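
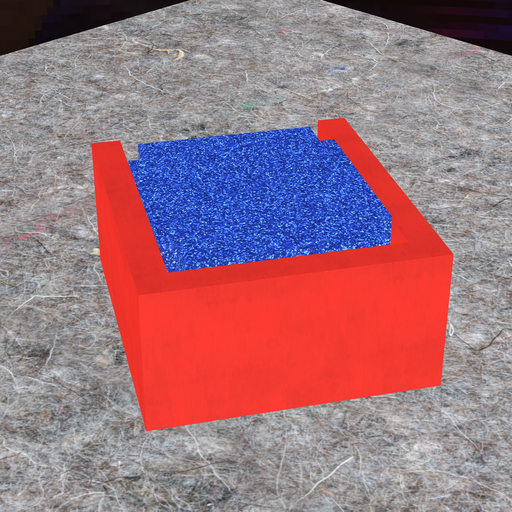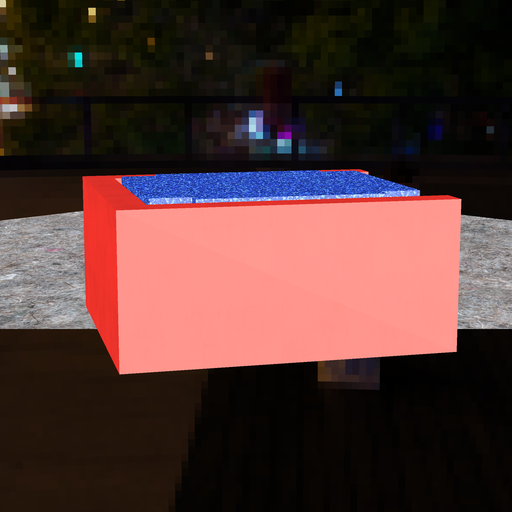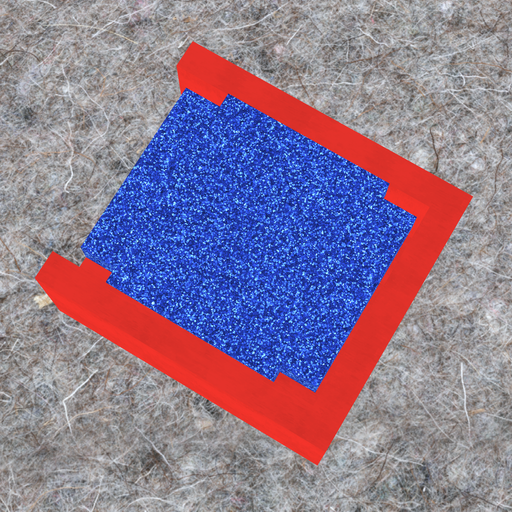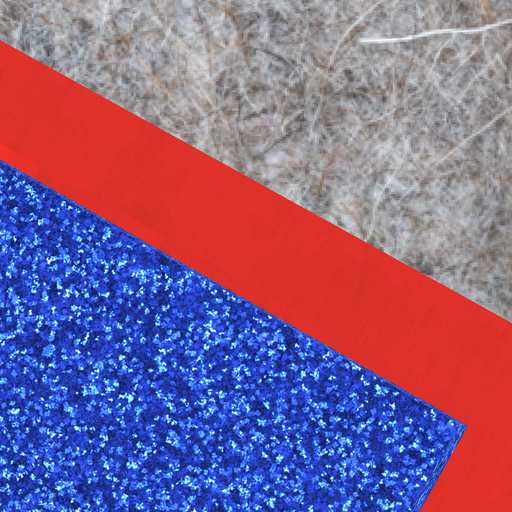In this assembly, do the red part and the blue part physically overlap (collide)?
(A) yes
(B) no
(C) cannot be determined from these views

(B) no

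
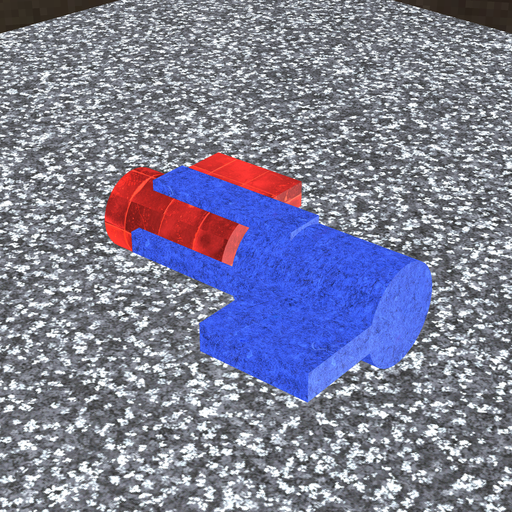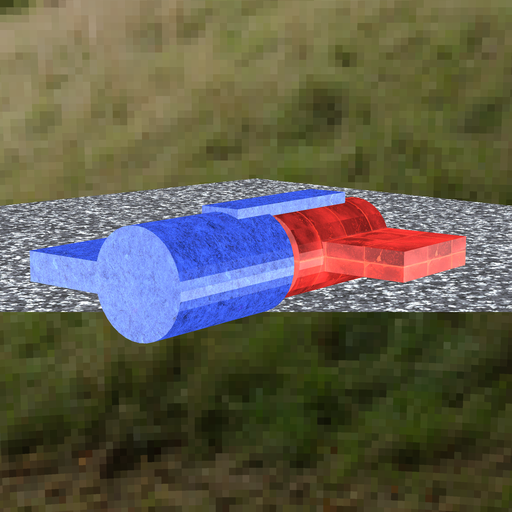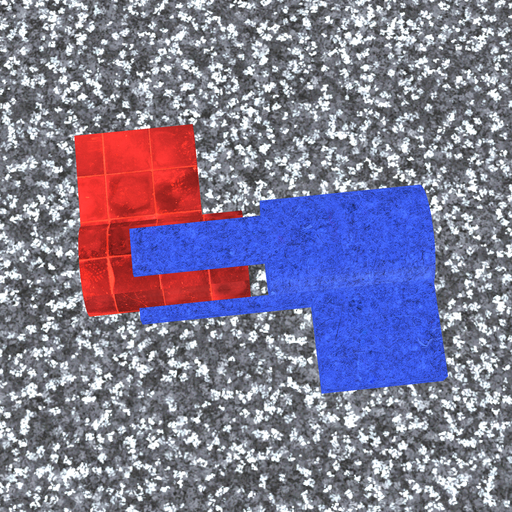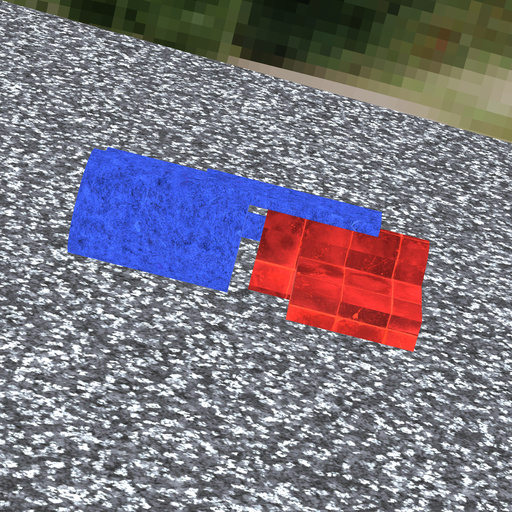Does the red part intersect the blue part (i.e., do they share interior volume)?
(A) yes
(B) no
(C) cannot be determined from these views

(B) no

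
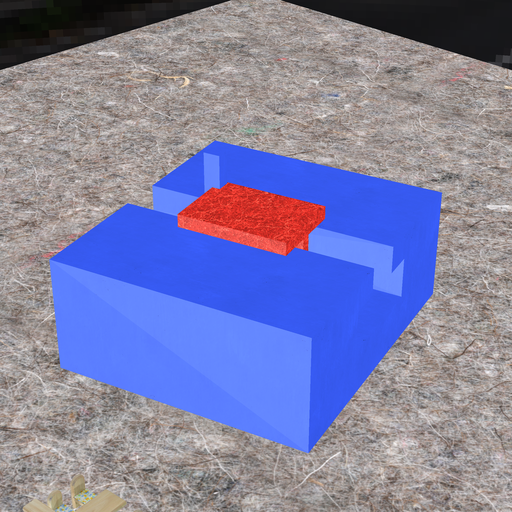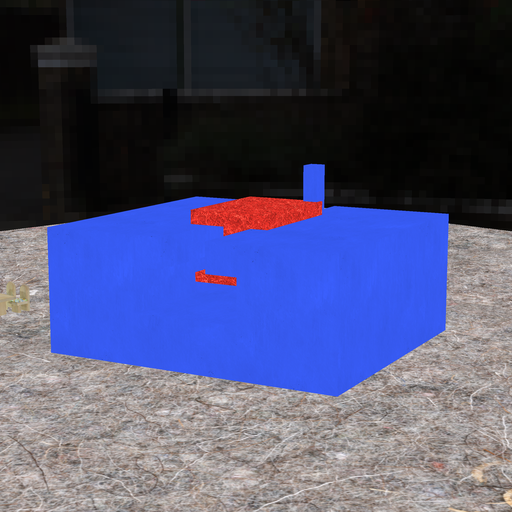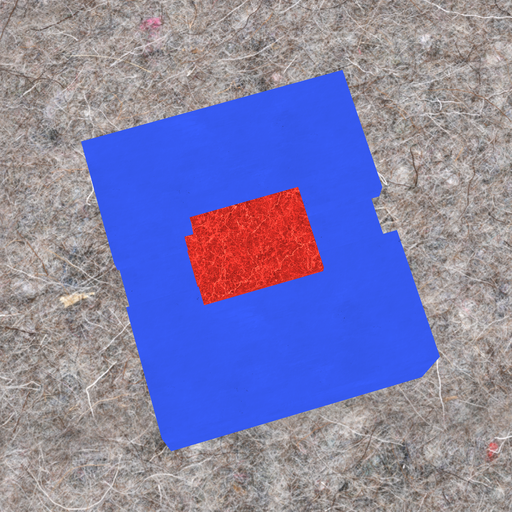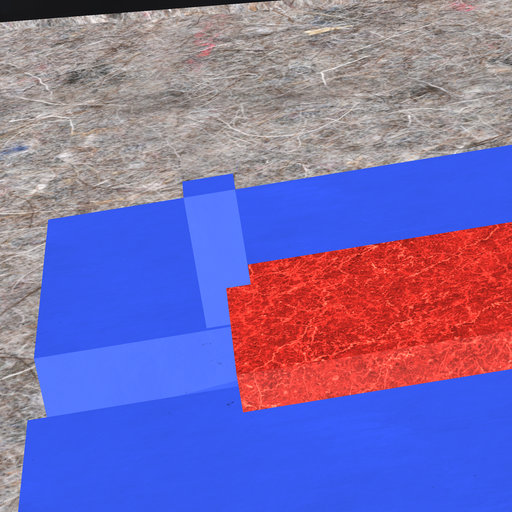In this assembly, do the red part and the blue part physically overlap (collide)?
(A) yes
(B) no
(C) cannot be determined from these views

(A) yes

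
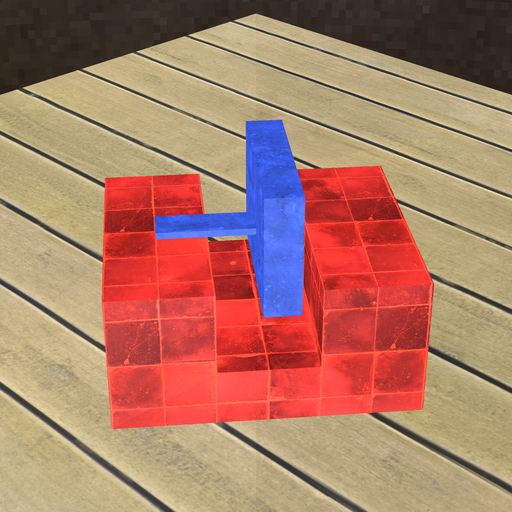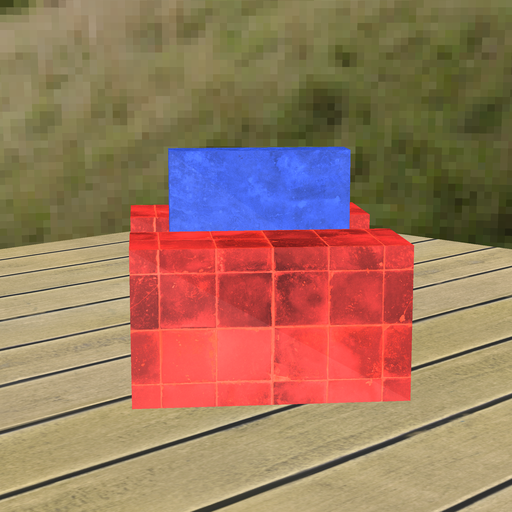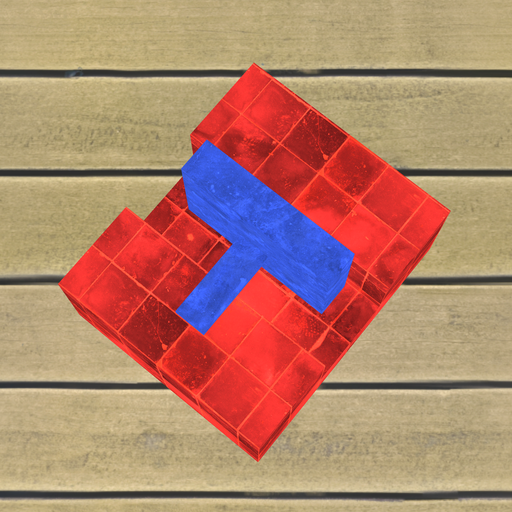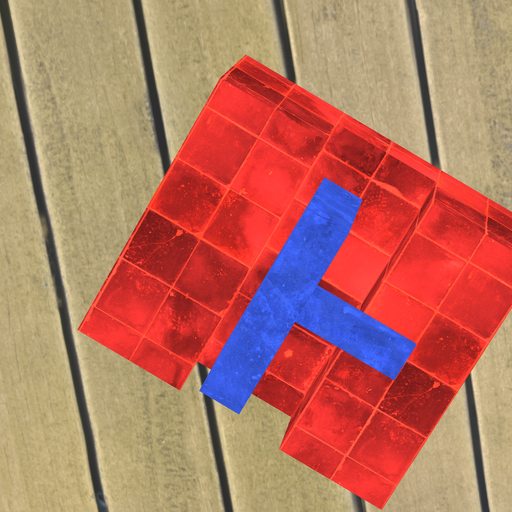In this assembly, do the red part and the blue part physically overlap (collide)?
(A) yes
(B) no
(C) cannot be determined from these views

(B) no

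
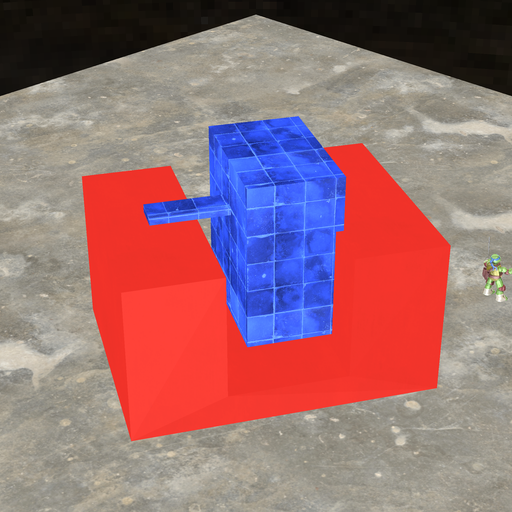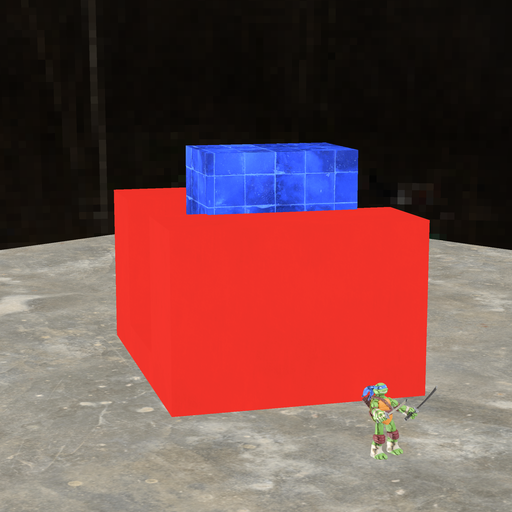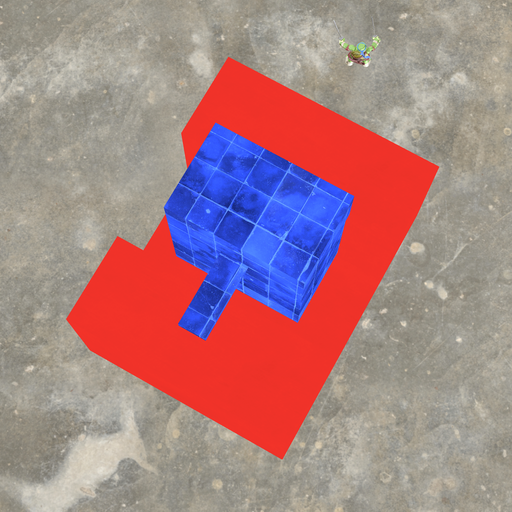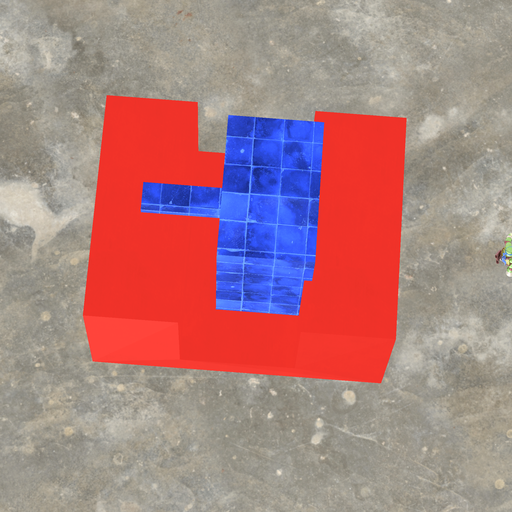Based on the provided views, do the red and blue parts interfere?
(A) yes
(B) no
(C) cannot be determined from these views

(A) yes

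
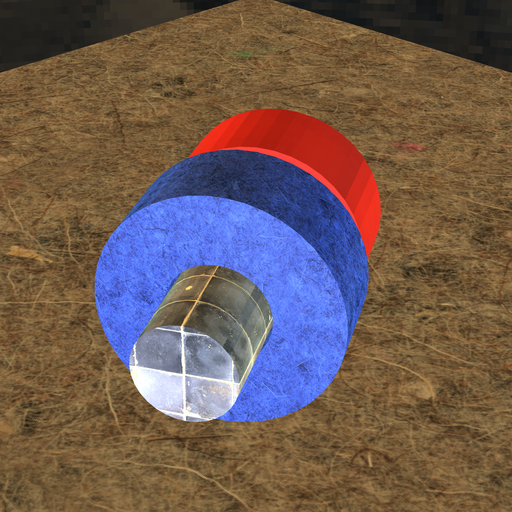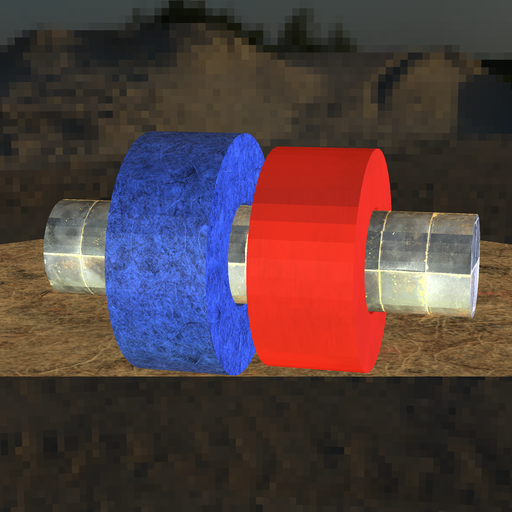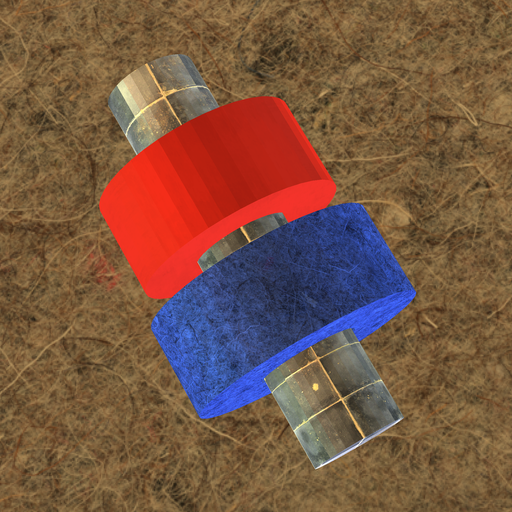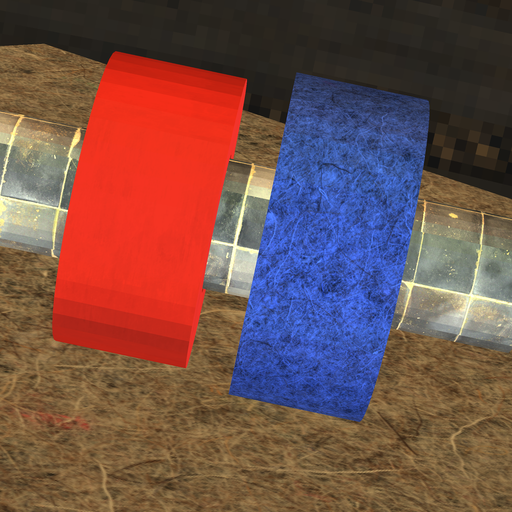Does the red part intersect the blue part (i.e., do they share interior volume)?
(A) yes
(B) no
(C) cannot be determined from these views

(B) no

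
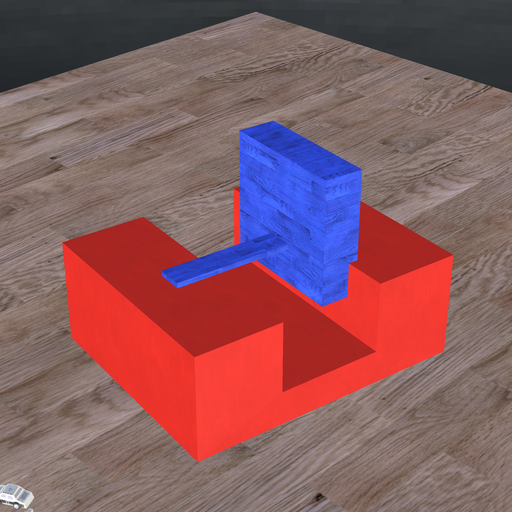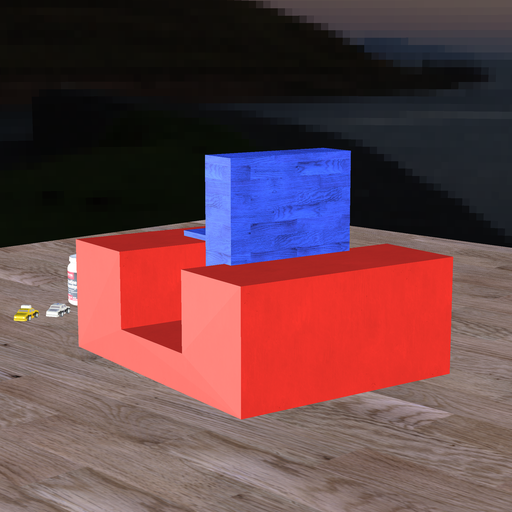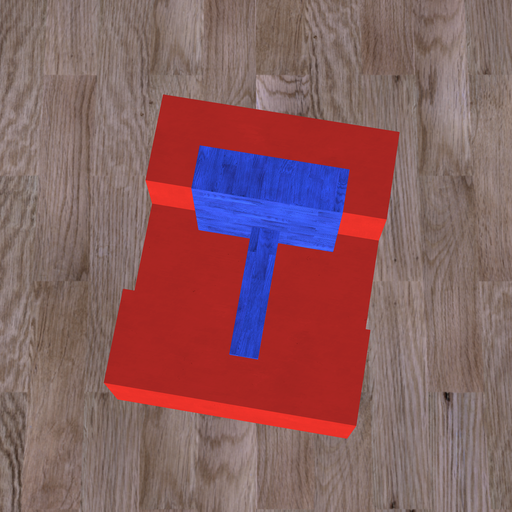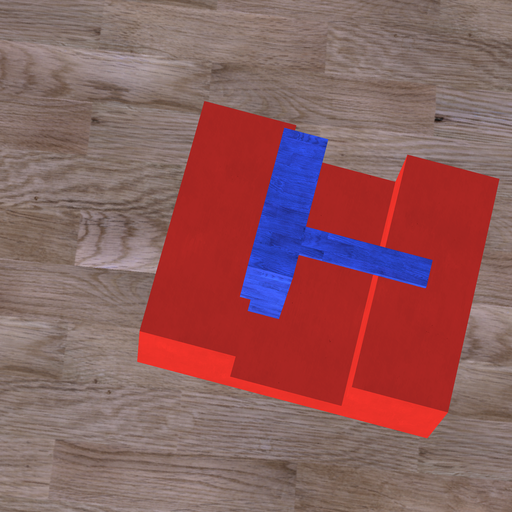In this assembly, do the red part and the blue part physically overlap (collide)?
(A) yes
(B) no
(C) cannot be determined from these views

(A) yes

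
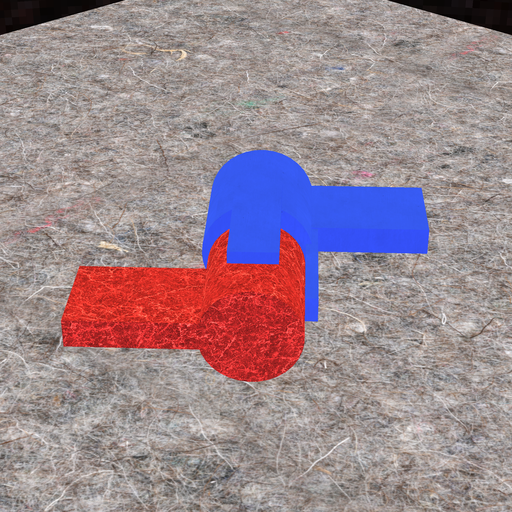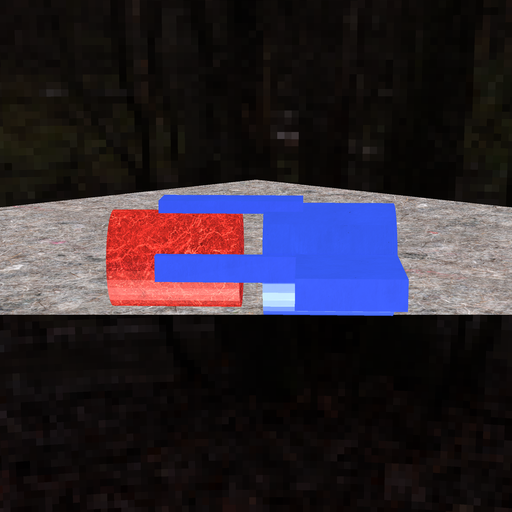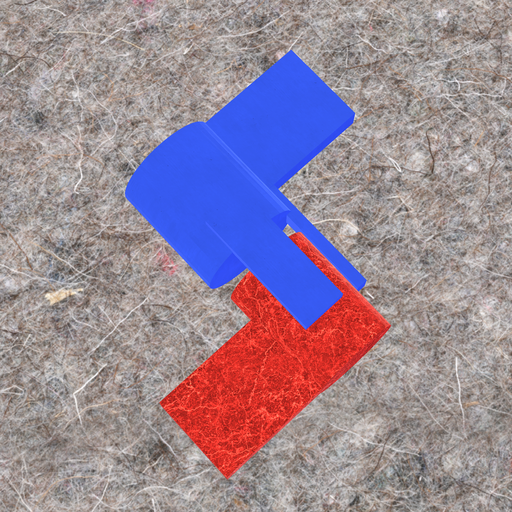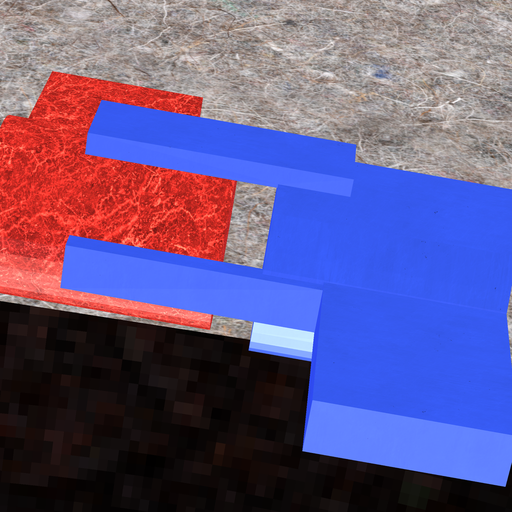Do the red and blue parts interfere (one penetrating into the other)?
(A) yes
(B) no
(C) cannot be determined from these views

(B) no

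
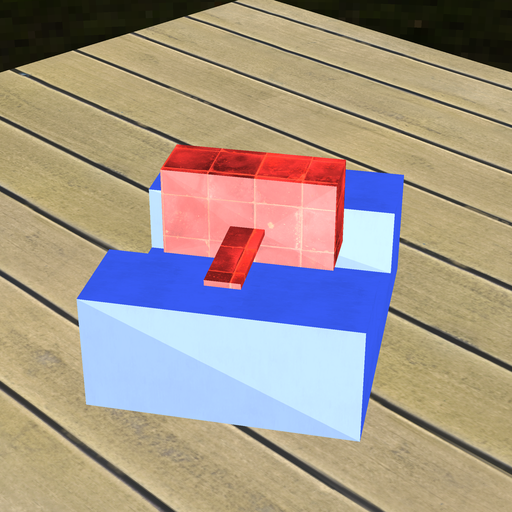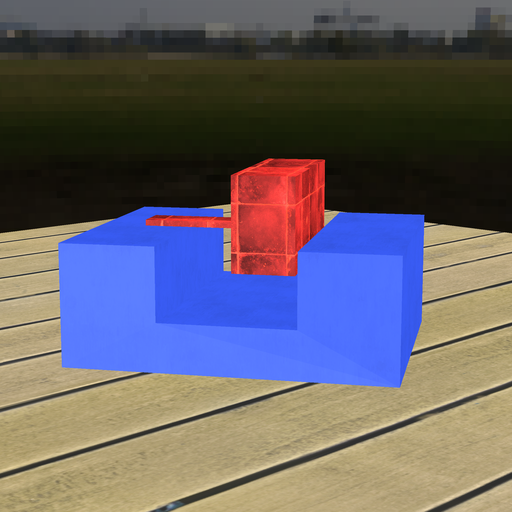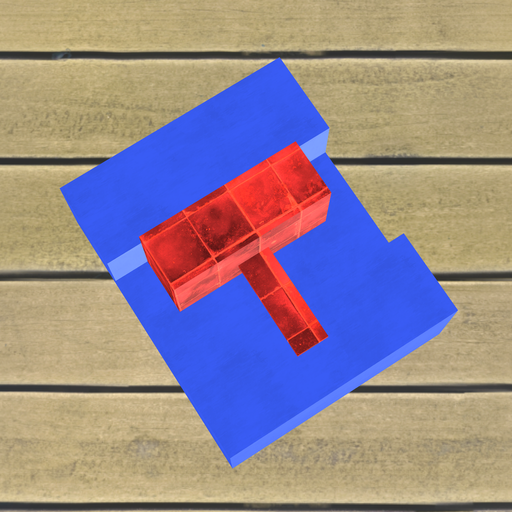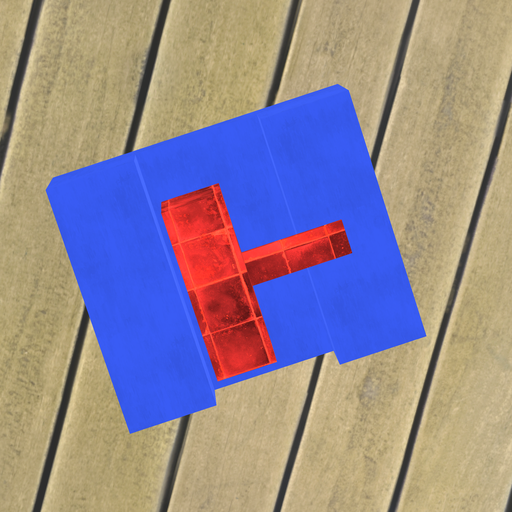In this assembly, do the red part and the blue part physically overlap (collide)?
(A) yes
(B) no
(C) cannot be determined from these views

(B) no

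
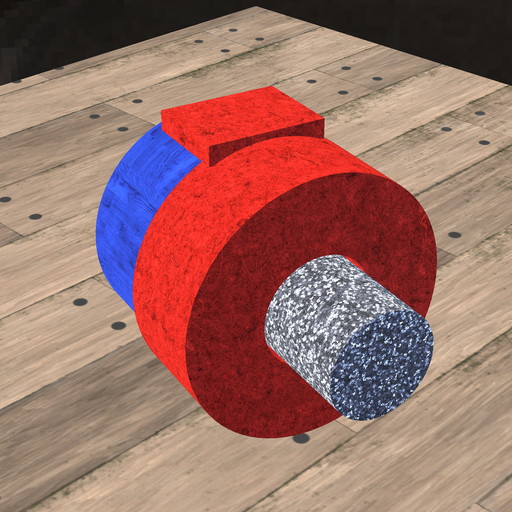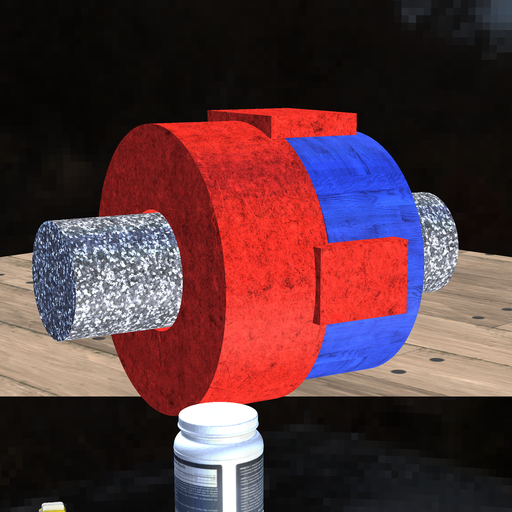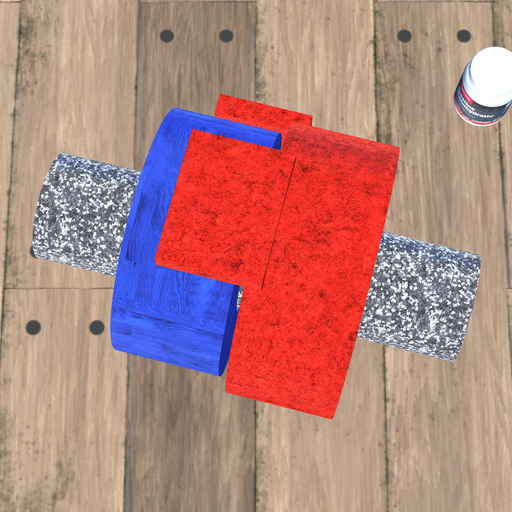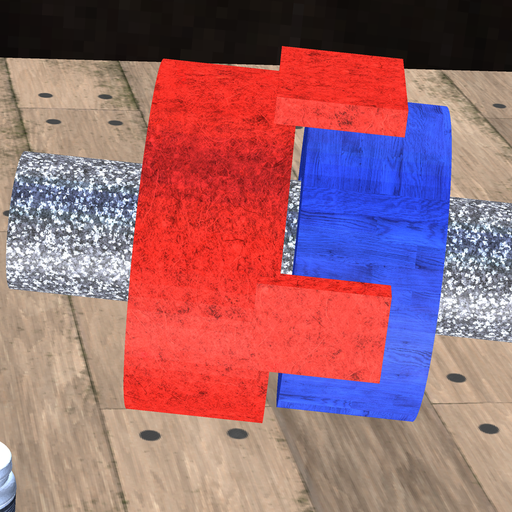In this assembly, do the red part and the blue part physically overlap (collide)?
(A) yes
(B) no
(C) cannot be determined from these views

(B) no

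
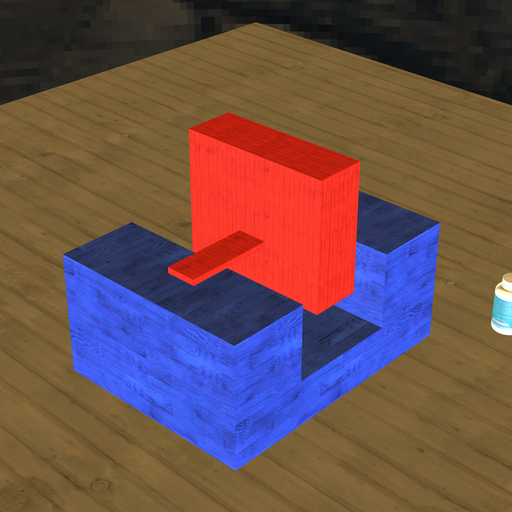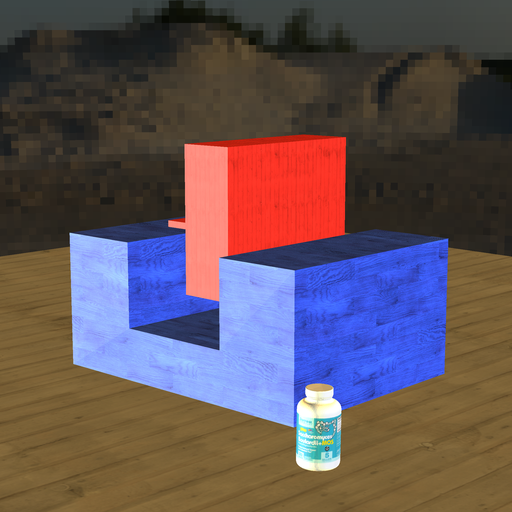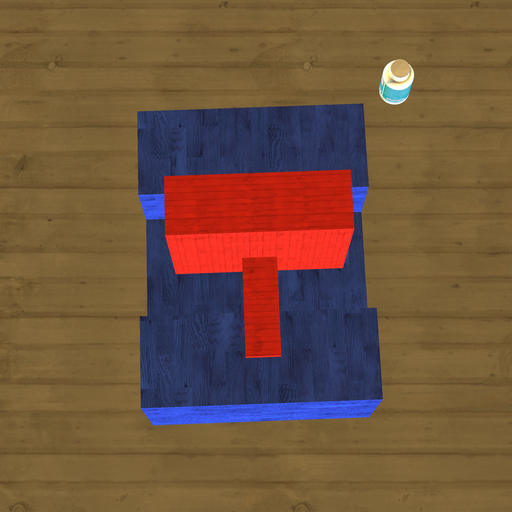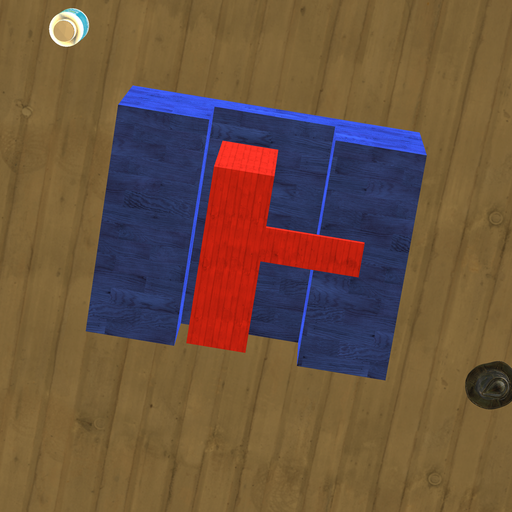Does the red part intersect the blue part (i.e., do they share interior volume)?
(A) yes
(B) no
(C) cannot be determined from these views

(B) no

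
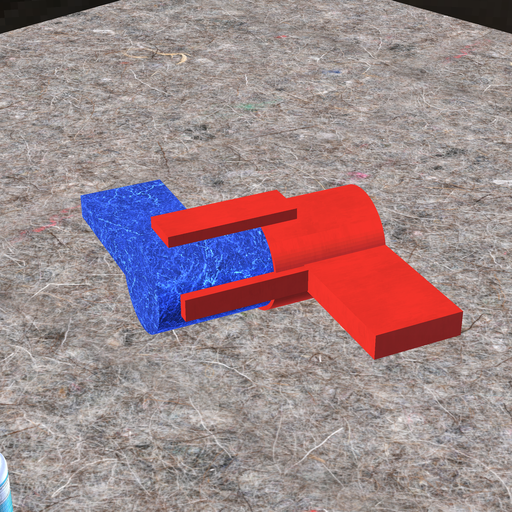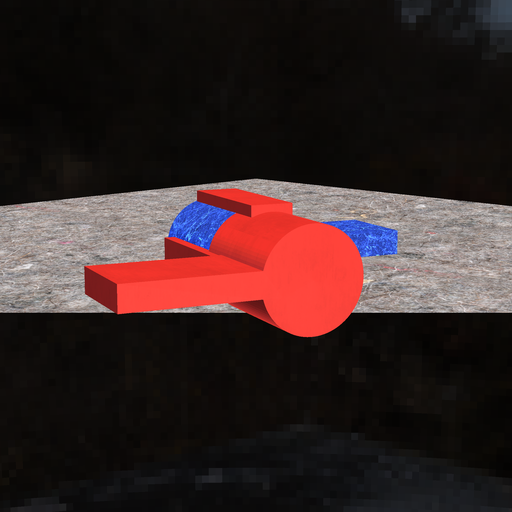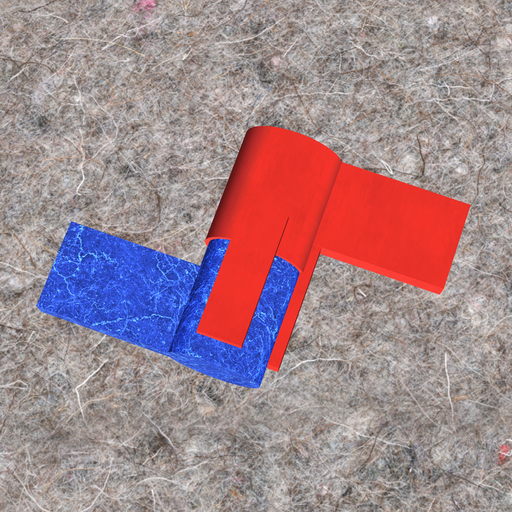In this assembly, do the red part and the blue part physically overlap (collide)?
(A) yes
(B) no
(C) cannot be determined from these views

(C) cannot be determined from these views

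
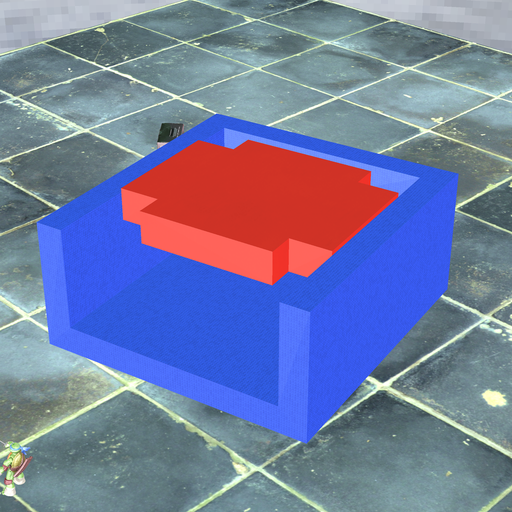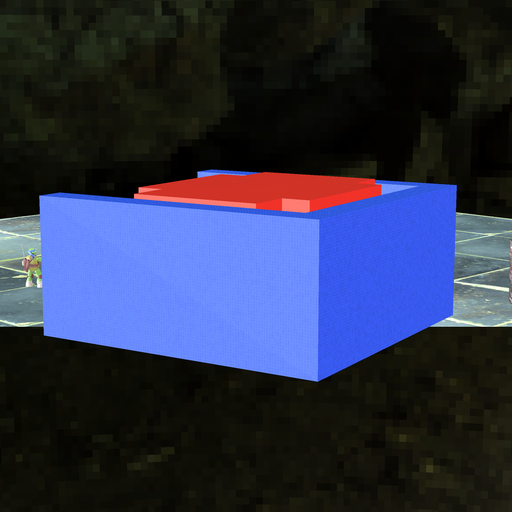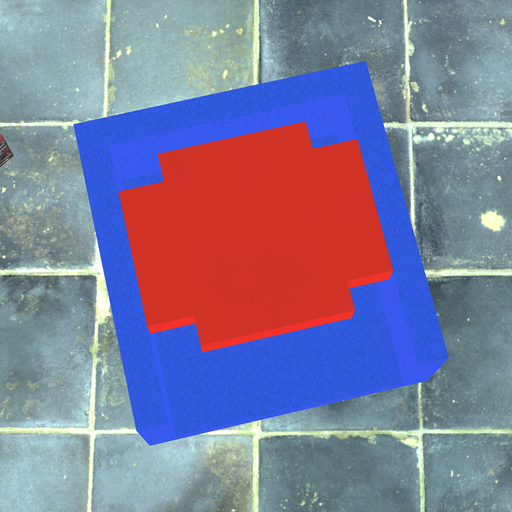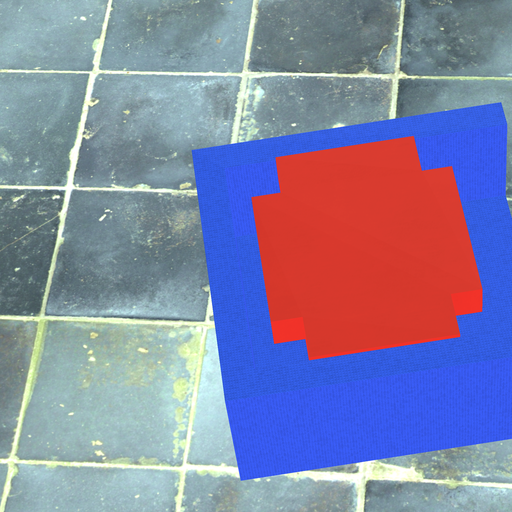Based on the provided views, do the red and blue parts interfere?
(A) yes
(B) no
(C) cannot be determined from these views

(B) no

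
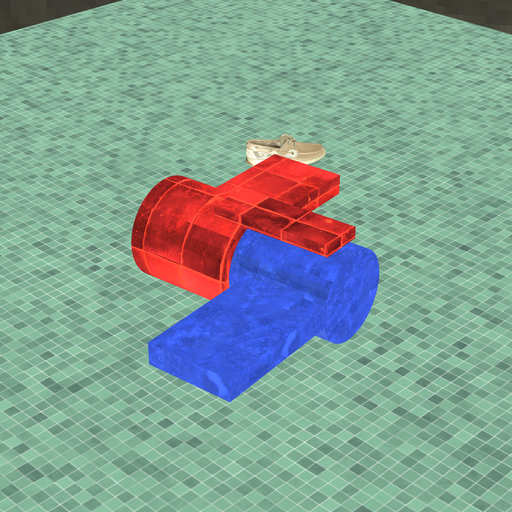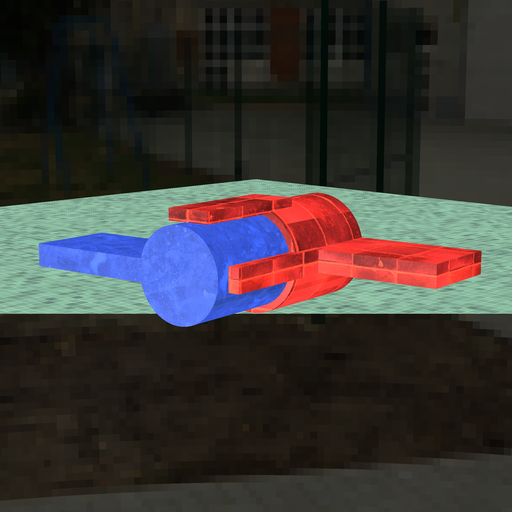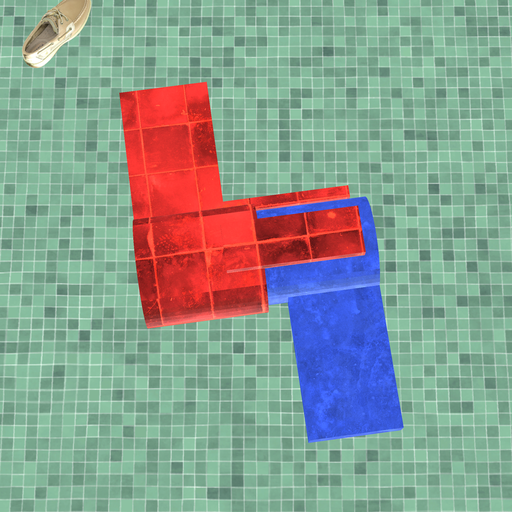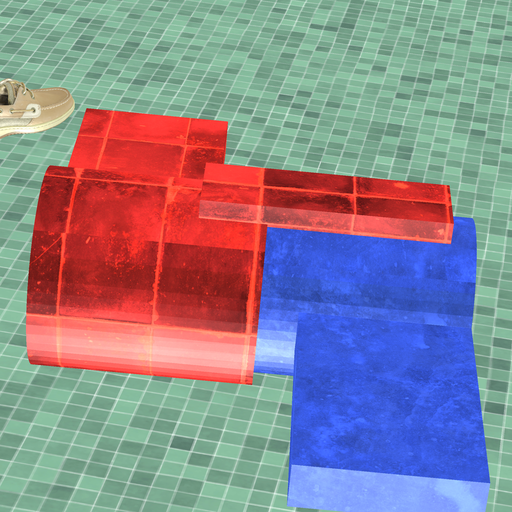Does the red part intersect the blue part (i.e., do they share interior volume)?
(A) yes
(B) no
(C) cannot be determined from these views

(A) yes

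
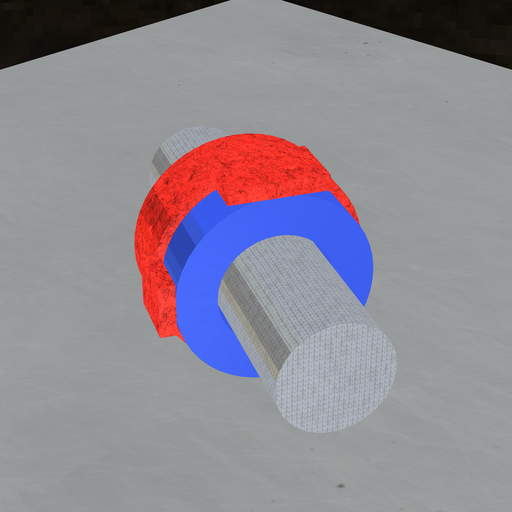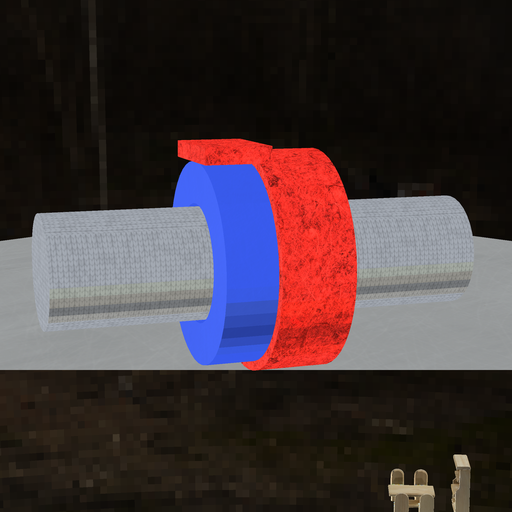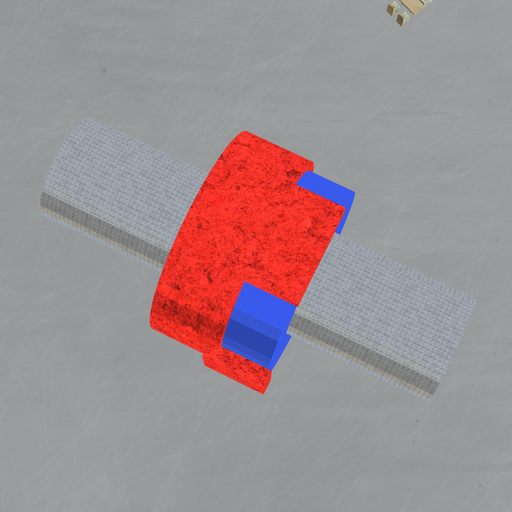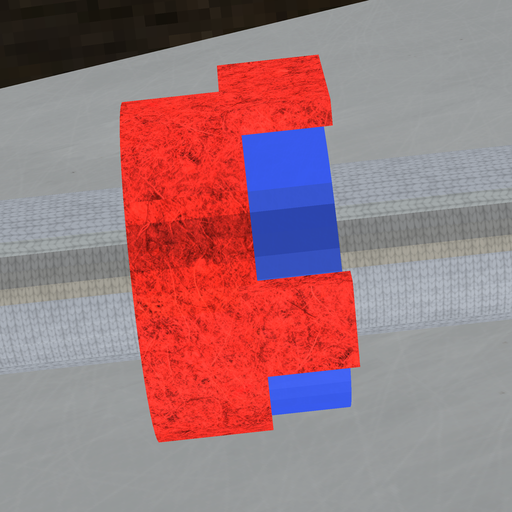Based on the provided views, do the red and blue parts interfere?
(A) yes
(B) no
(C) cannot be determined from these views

(A) yes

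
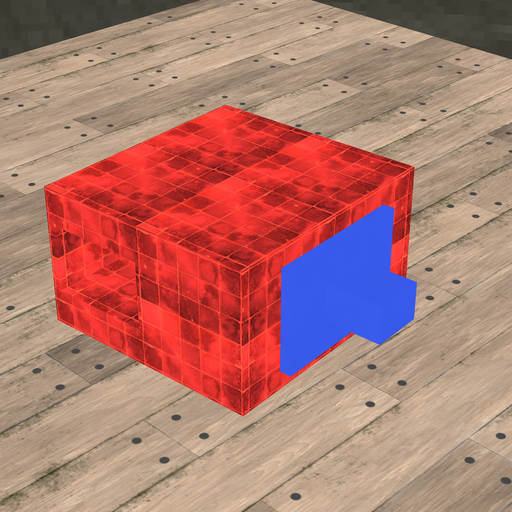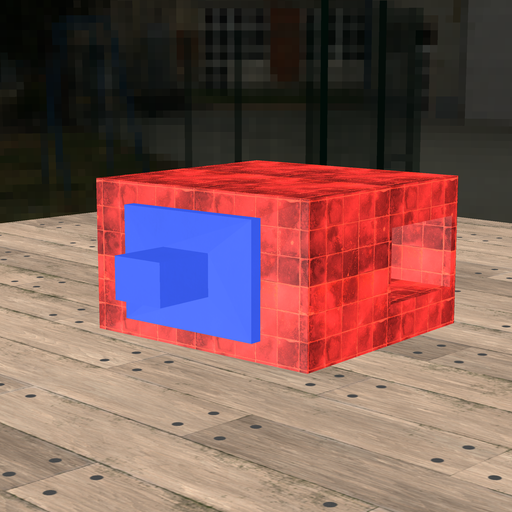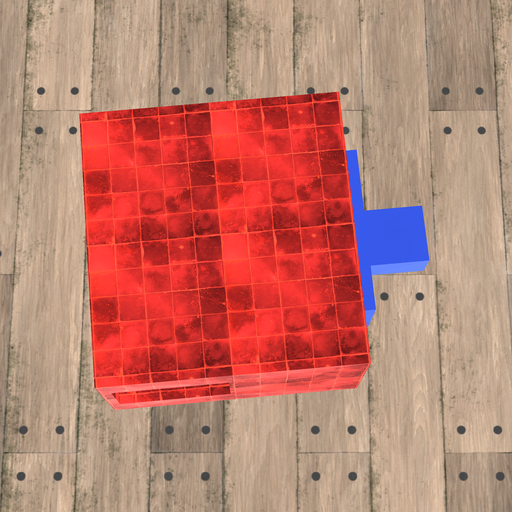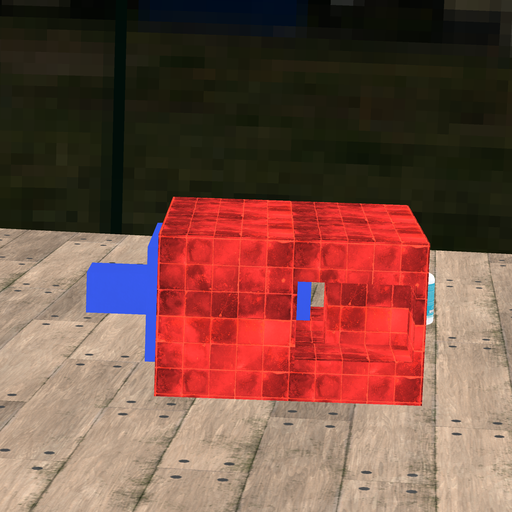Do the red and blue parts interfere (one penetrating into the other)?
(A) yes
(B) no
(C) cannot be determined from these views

(B) no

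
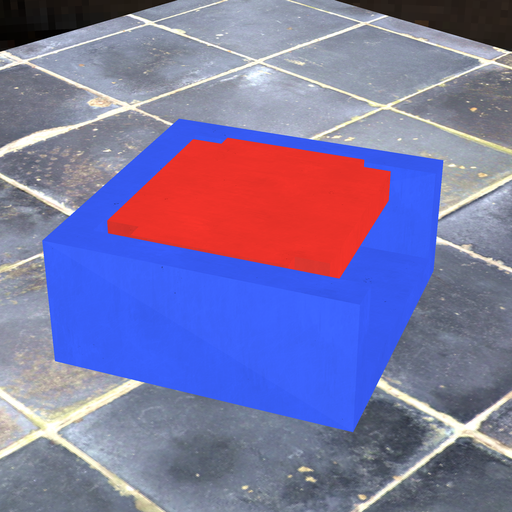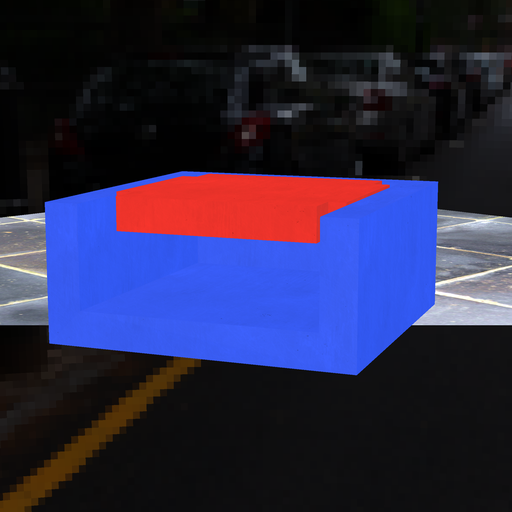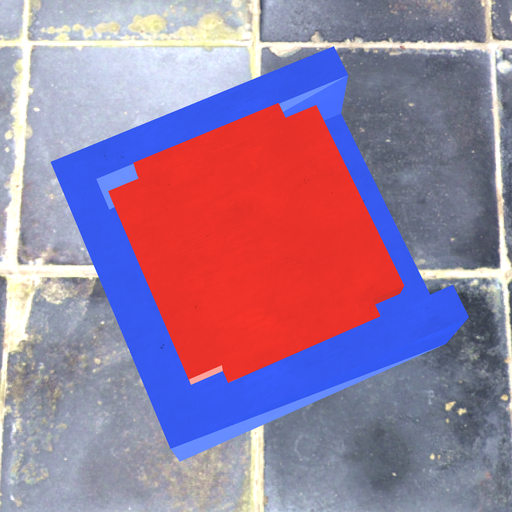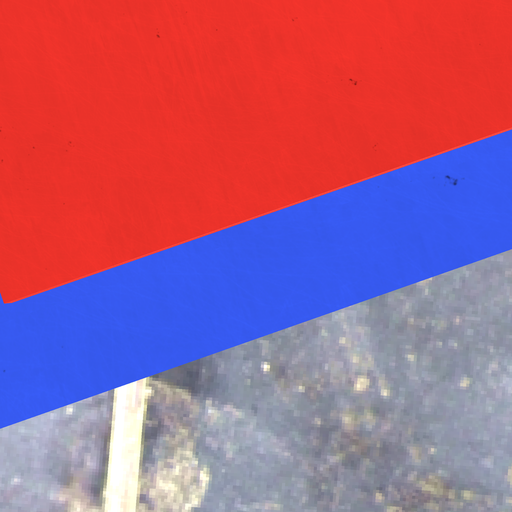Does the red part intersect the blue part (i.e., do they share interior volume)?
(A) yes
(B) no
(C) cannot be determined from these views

(B) no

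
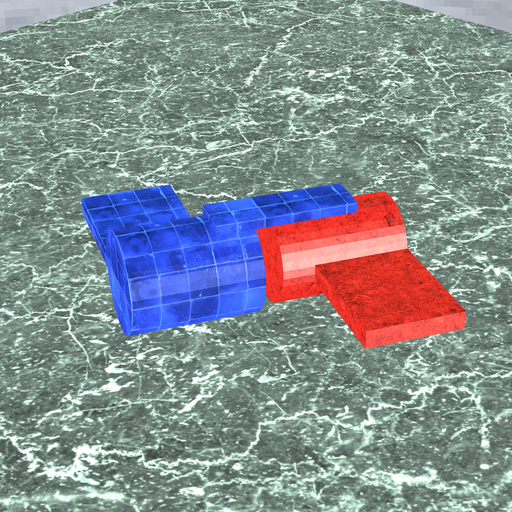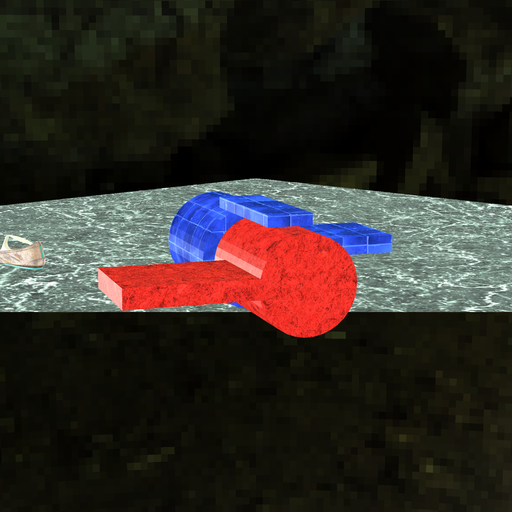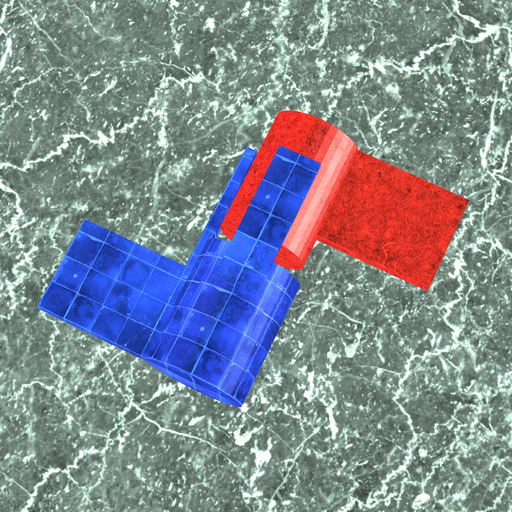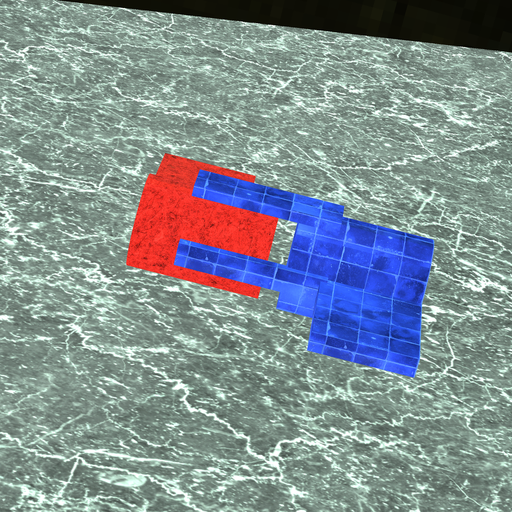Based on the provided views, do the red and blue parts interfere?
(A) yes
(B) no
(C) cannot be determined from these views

(B) no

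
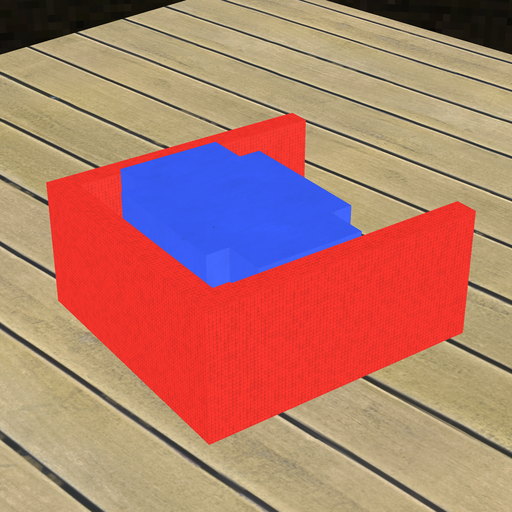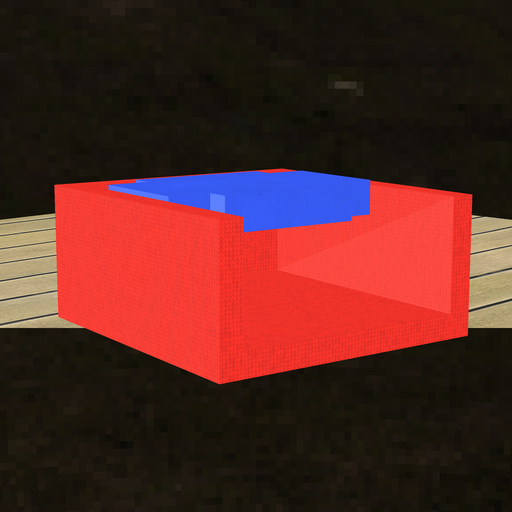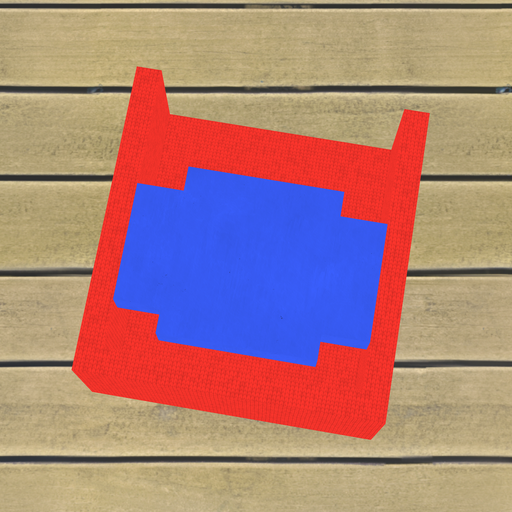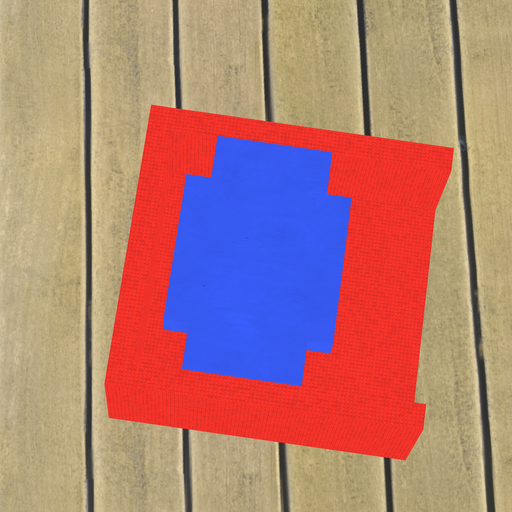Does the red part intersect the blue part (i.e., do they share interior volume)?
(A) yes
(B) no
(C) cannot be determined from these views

(B) no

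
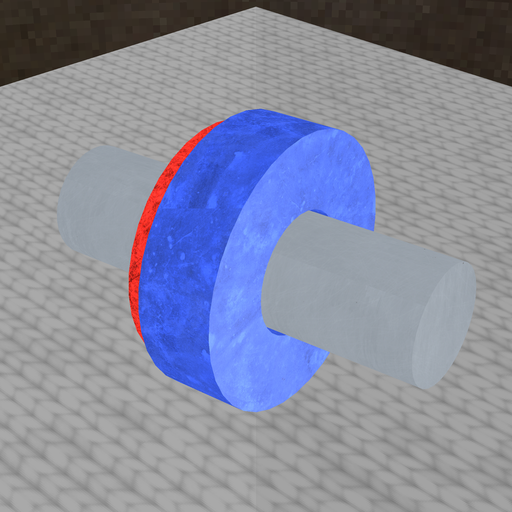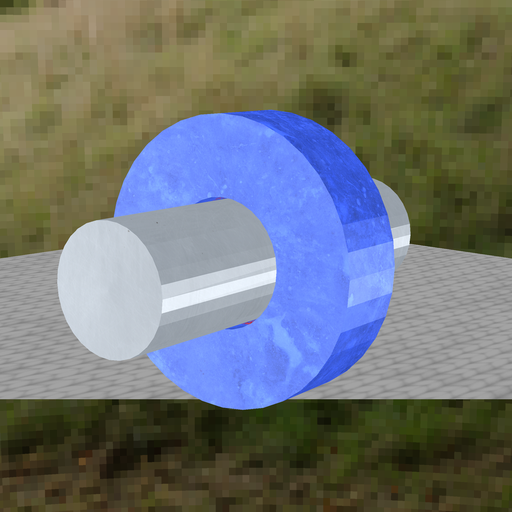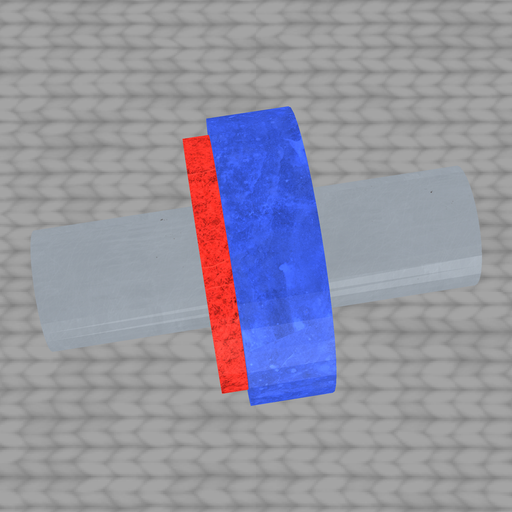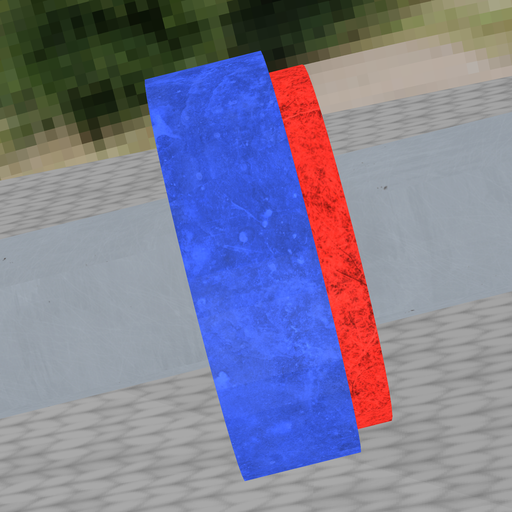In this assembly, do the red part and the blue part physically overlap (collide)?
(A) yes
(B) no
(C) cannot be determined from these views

(A) yes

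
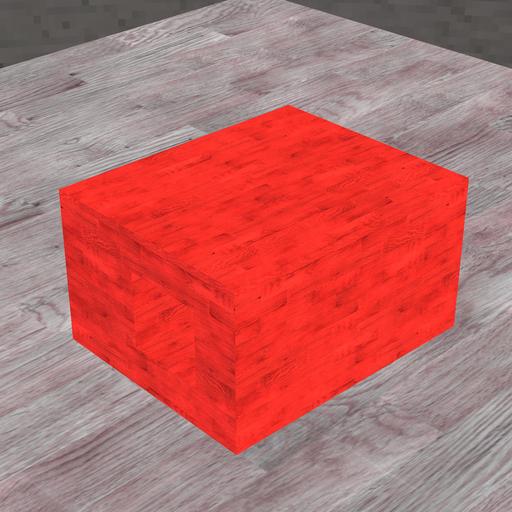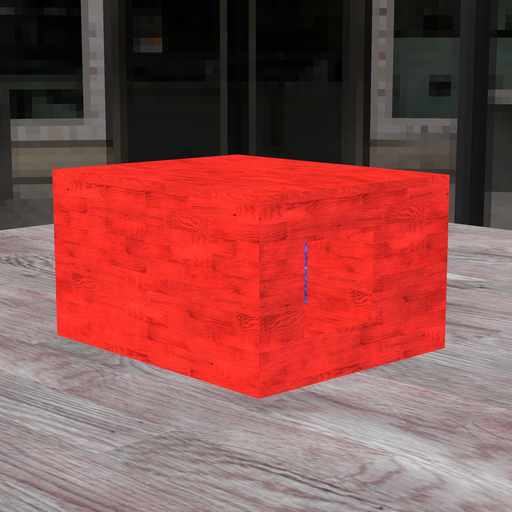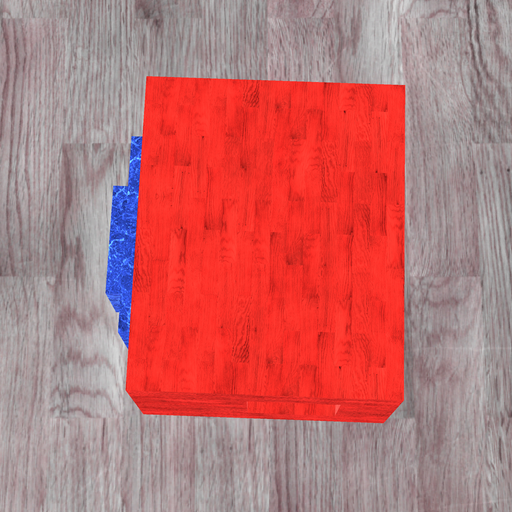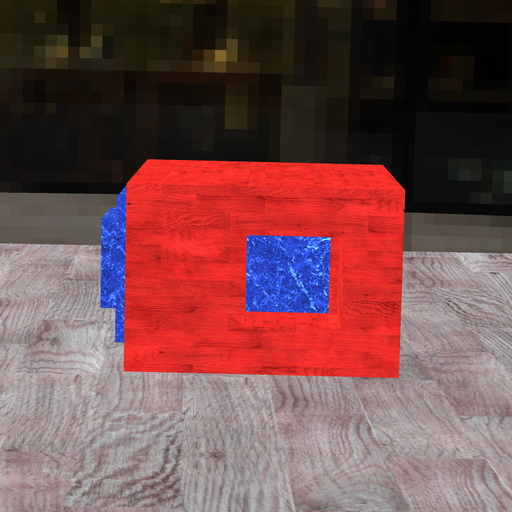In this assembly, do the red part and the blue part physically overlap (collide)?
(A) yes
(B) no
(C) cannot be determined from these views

(A) yes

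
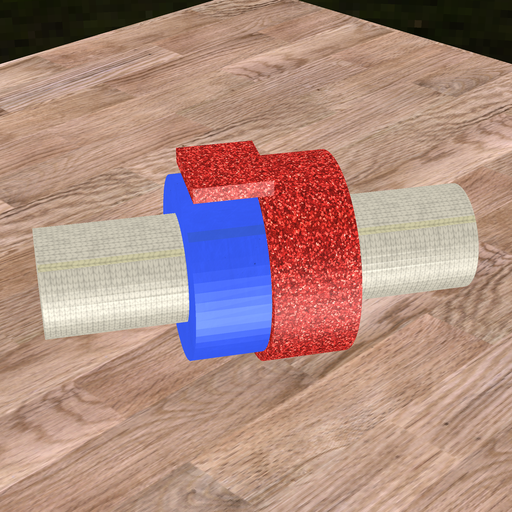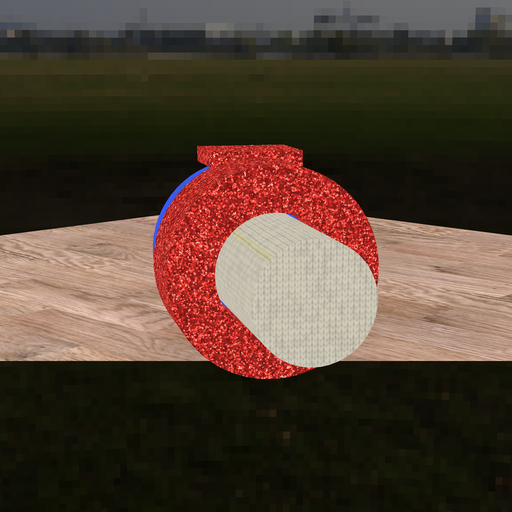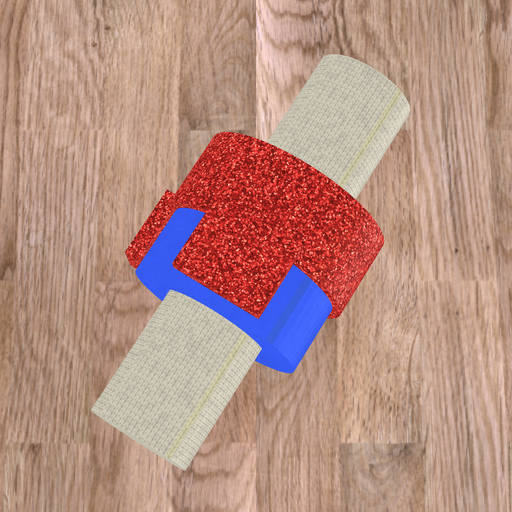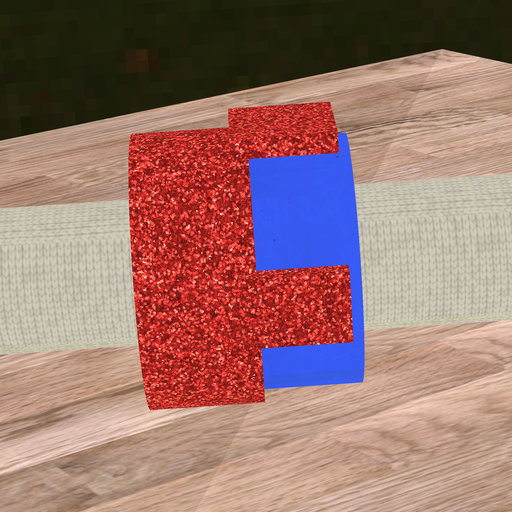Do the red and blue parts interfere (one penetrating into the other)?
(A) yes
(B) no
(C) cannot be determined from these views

(A) yes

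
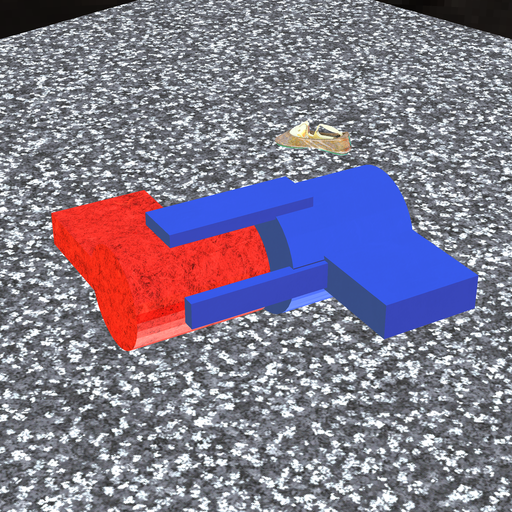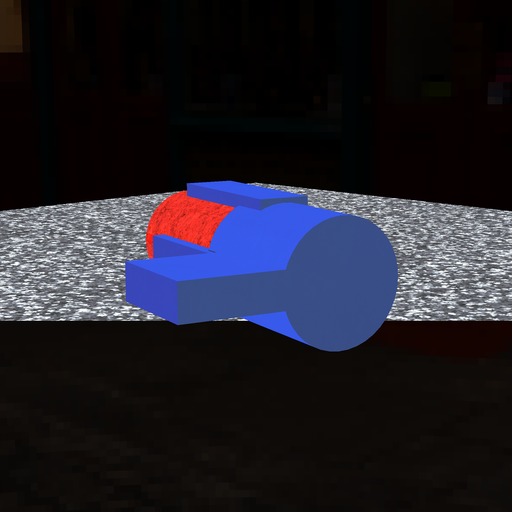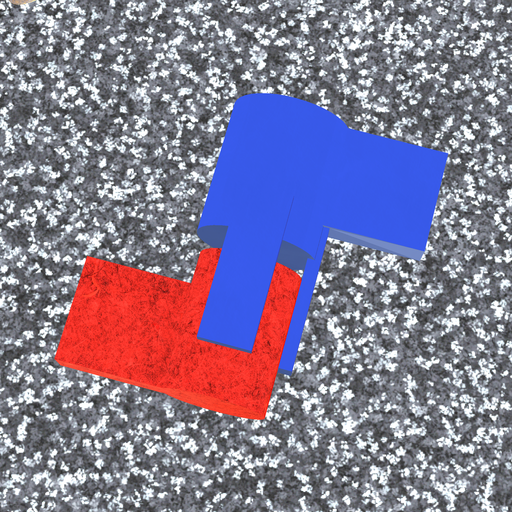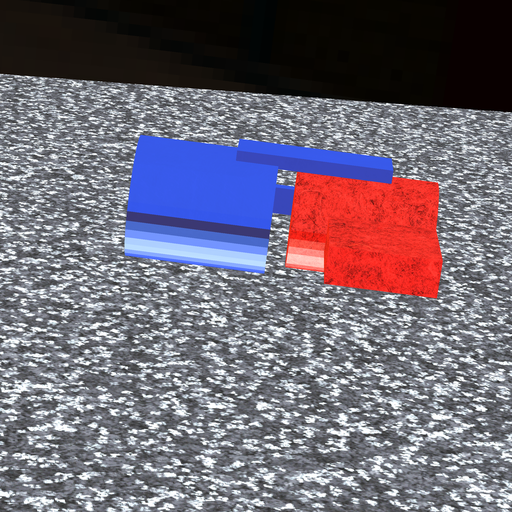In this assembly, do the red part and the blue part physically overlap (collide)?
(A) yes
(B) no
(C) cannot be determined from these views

(B) no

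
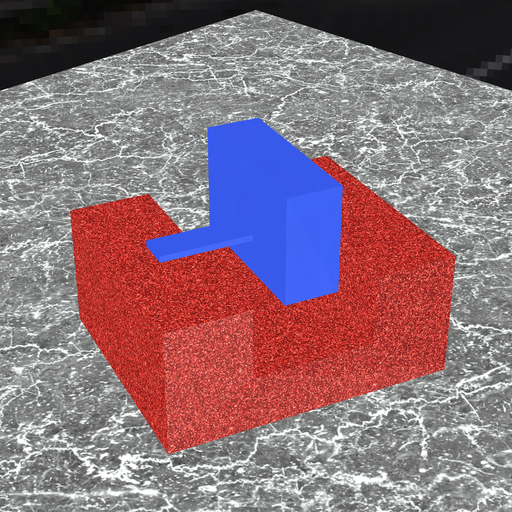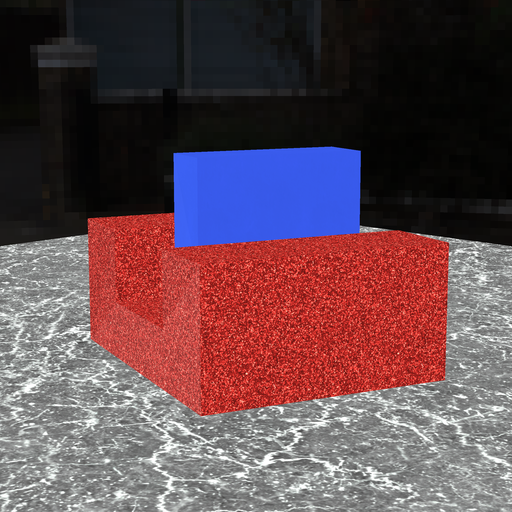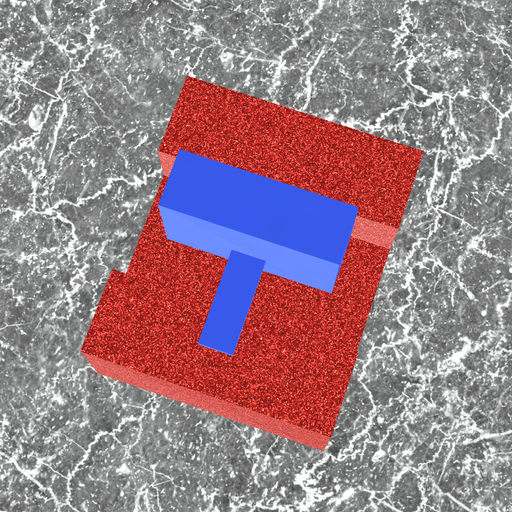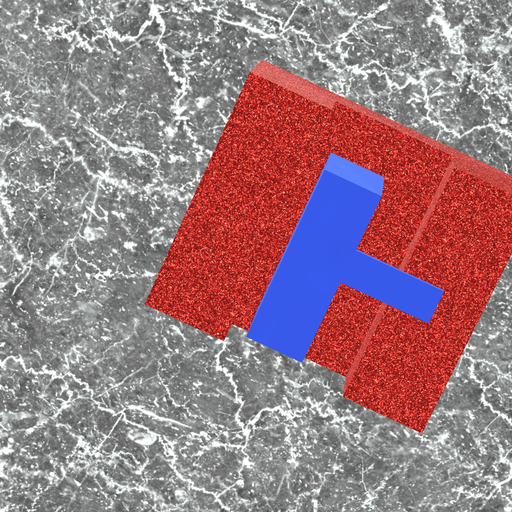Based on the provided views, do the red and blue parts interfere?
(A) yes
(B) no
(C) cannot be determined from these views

(B) no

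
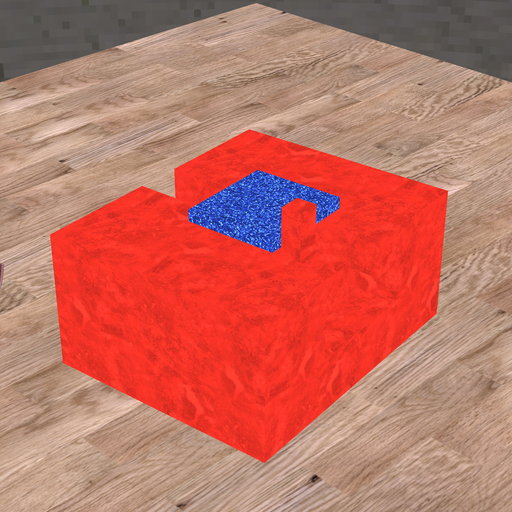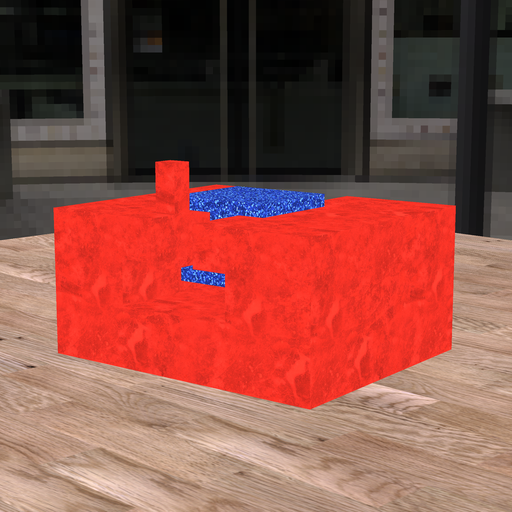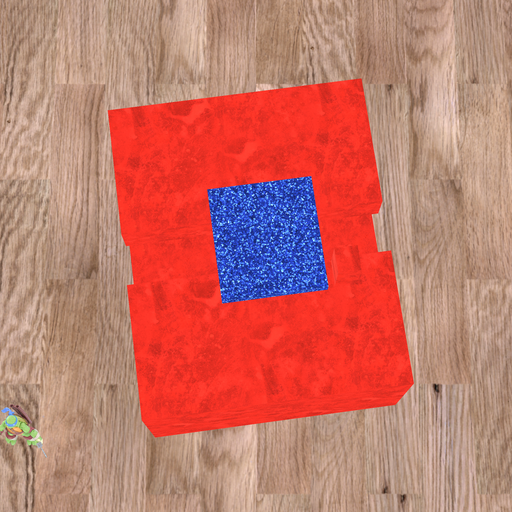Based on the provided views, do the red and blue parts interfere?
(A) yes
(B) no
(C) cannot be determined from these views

(B) no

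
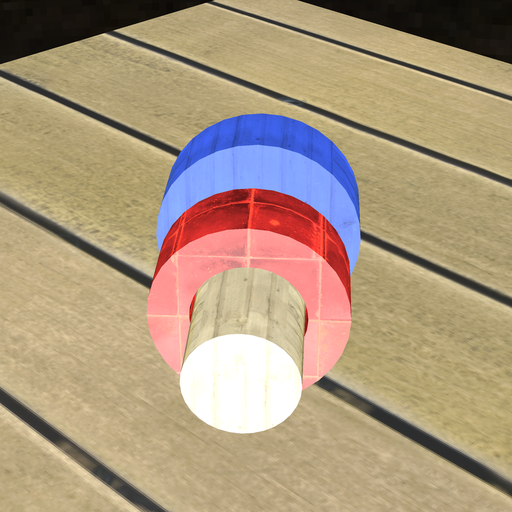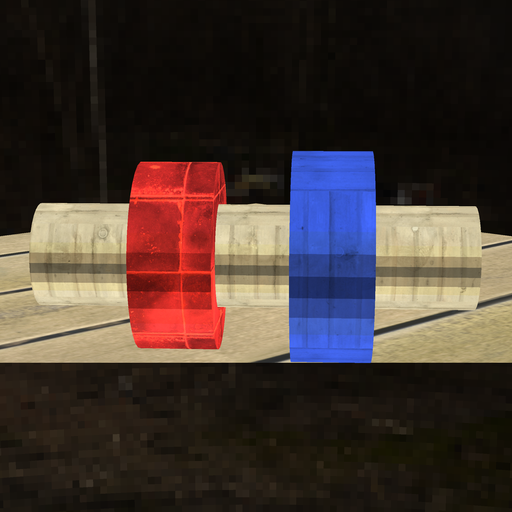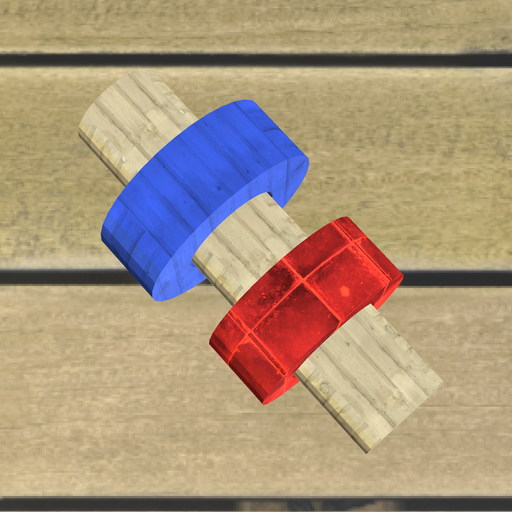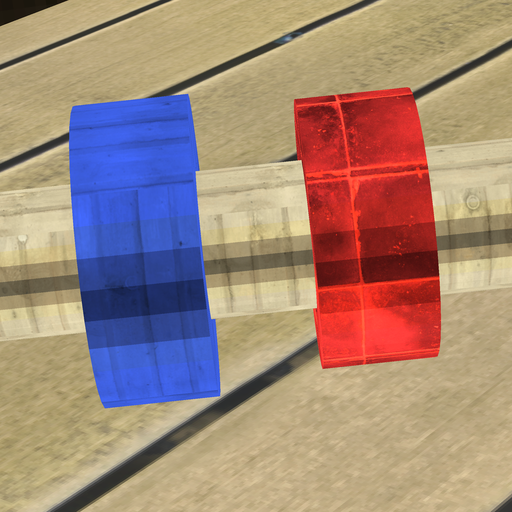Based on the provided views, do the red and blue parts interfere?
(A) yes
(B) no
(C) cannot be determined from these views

(B) no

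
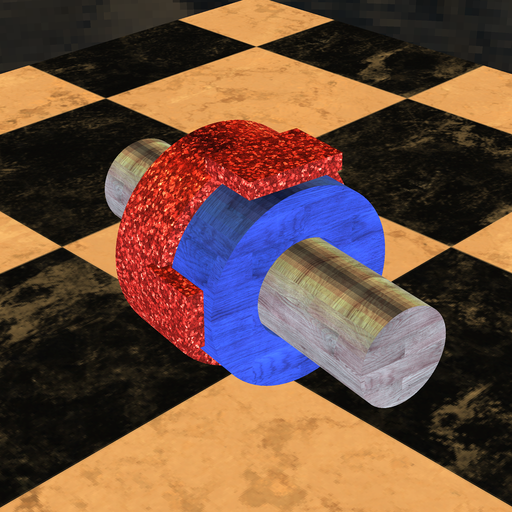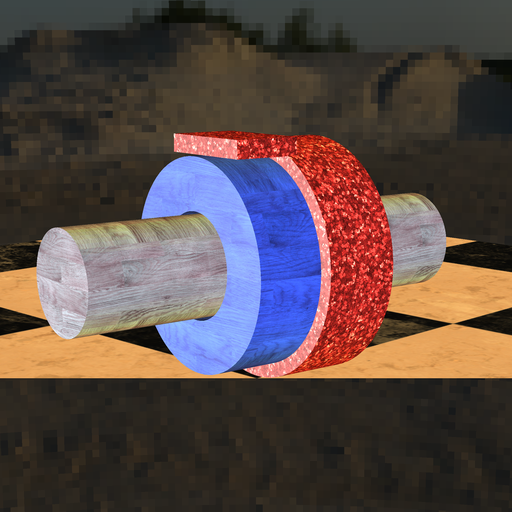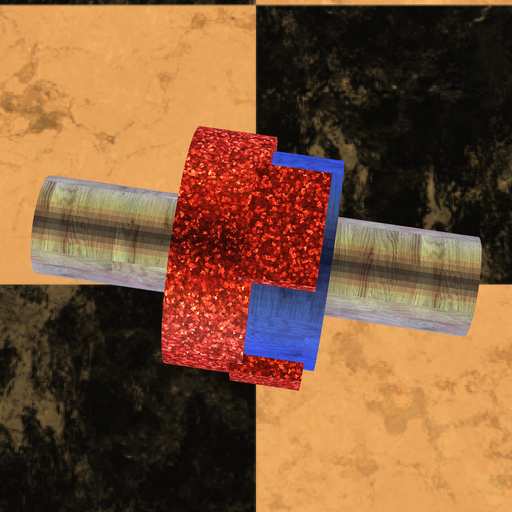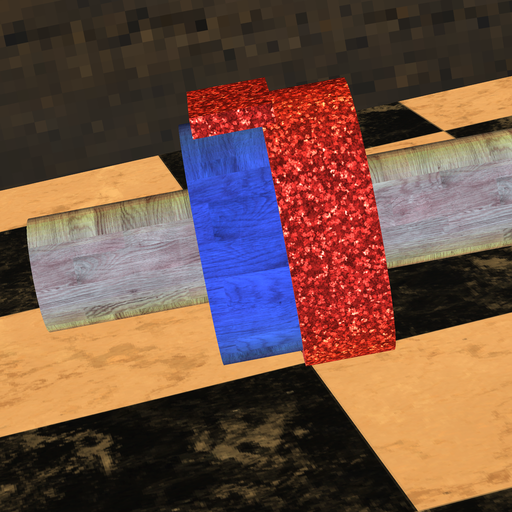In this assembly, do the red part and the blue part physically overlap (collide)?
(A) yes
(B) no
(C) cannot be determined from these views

(A) yes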